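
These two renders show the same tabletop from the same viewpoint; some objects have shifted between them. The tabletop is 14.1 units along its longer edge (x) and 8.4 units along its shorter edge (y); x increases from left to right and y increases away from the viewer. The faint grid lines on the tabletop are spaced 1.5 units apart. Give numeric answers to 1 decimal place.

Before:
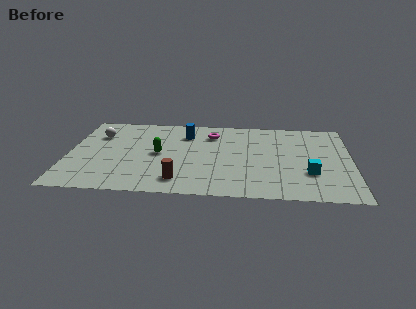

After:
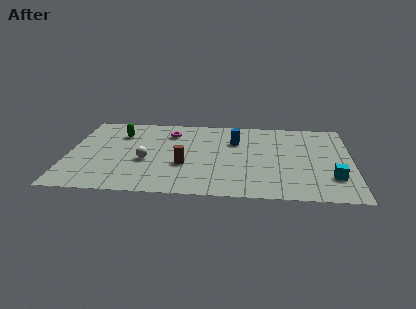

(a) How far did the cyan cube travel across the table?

1.2

From (12.0, 2.7) to (13.1, 2.3), the cyan cube covered √(1.1² + 0.4²) ≈ 1.2 units.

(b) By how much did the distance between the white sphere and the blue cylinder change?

+0.6

They were about 4.4 units apart before and 5.0 after — 0.6 units further apart.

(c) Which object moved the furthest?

the white sphere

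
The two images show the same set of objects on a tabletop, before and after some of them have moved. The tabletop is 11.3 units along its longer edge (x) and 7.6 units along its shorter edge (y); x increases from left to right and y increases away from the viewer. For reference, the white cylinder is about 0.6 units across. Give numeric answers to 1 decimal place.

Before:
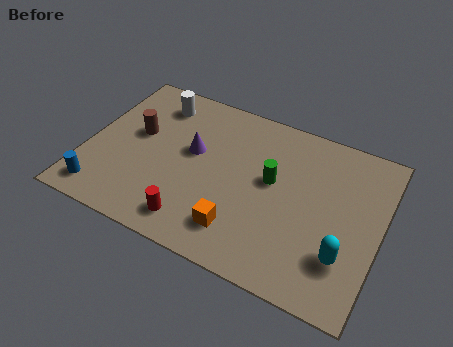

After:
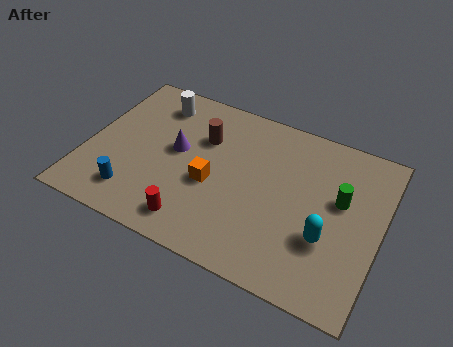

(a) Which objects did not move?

the red cylinder and the white cylinder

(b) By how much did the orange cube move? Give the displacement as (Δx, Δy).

(-1.3, 1.6)

The orange cube started near (6.2, 1.6) and ended near (4.9, 3.2).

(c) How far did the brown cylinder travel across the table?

2.6

From (1.8, 4.4) to (4.3, 5.2), the brown cylinder covered √(2.5² + 0.8²) ≈ 2.6 units.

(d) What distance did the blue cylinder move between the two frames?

1.3

The blue cylinder was near (0.9, 1.1) before and (2.1, 1.5) after, so it travelled √(1.2² + 0.4²) ≈ 1.3 units.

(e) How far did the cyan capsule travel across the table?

0.9

The cyan capsule moved from about (10.1, 2.1) to (9.4, 2.6), a distance of √(0.7² + 0.5²) ≈ 0.9.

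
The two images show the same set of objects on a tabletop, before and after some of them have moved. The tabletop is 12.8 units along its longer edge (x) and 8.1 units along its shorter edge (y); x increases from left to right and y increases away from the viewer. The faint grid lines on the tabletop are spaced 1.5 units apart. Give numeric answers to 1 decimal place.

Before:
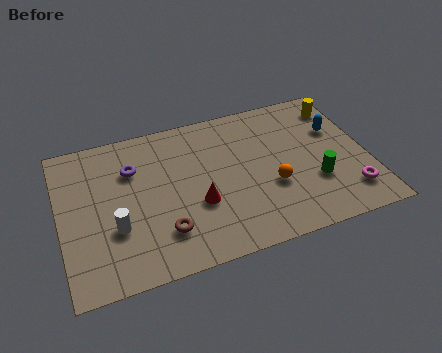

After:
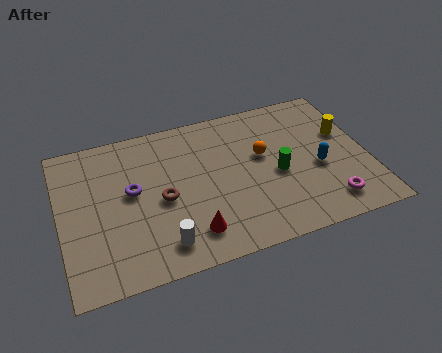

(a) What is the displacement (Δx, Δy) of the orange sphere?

(-0.2, 1.8)

The orange sphere started near (8.7, 3.0) and ended near (8.5, 4.8).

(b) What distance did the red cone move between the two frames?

1.5

The red cone moved from about (5.6, 3.0) to (5.2, 1.6), a distance of √(0.4² + 1.4²) ≈ 1.5.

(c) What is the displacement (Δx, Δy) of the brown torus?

(0.1, 1.7)

The brown torus started near (4.1, 2.0) and ended near (4.2, 3.7).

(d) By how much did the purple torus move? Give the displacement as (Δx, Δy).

(-0.1, -1.2)

From the two frames, the purple torus sits at roughly (3.1, 5.7) before and (3.0, 4.5) after.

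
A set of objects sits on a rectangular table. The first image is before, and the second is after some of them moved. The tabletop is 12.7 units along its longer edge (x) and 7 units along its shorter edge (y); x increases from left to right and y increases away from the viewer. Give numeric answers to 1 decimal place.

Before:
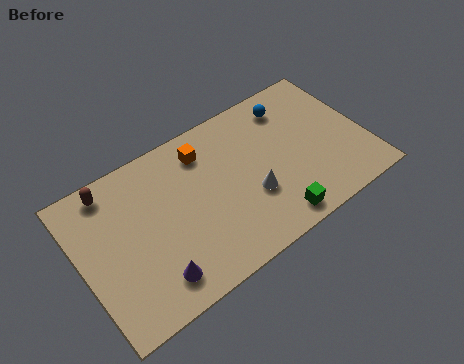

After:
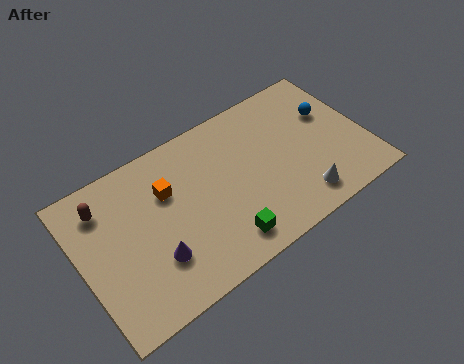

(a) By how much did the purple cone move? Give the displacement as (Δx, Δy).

(0.2, 0.8)

The purple cone started near (2.8, 1.3) and ended near (3.0, 2.1).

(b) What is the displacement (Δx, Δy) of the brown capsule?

(-0.4, -0.6)

The brown capsule started near (1.7, 6.1) and ended near (1.3, 5.5).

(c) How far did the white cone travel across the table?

2.4

From (7.4, 2.5) to (9.4, 1.2), the white cone covered √(2.0² + 1.3²) ≈ 2.4 units.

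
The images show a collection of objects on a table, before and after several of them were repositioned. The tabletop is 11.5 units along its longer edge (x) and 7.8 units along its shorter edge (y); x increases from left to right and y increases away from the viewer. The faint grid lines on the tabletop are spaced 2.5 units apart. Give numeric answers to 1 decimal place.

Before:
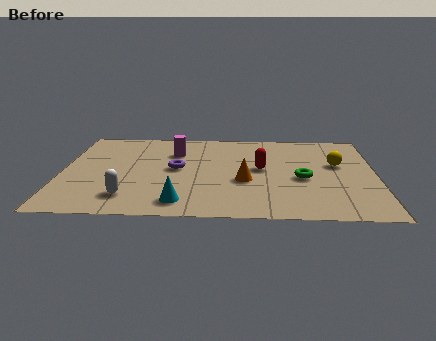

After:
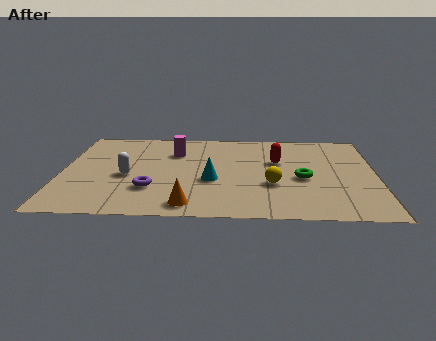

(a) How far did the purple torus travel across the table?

2.0

The purple torus moved from about (4.2, 4.1) to (3.3, 2.3), a distance of √(0.9² + 1.8²) ≈ 2.0.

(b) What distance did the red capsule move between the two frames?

0.9

The red capsule was near (7.3, 4.2) before and (7.9, 4.9) after, so it travelled √(0.6² + 0.7²) ≈ 0.9 units.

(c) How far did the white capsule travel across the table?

1.8

The white capsule was near (2.5, 1.6) before and (2.4, 3.4) after, so it travelled √(0.1² + 1.8²) ≈ 1.8 units.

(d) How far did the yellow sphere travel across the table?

3.1

The yellow sphere moved from about (10.1, 4.7) to (7.7, 2.8), a distance of √(2.4² + 1.9²) ≈ 3.1.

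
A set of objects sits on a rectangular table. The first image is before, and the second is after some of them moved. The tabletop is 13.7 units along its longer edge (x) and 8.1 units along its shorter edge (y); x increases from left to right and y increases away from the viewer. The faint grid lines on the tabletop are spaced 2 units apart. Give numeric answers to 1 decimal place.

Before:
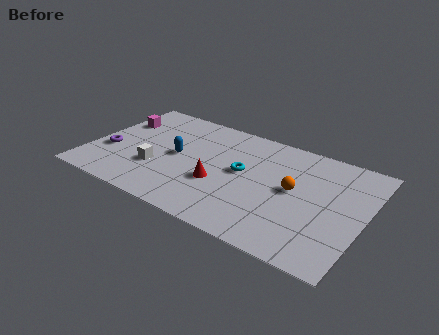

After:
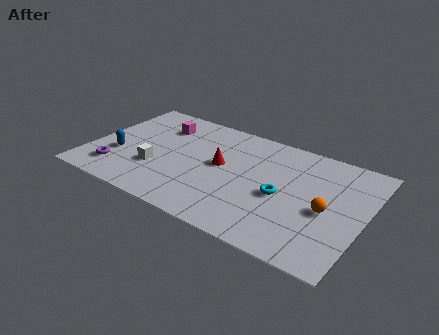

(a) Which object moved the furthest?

the blue capsule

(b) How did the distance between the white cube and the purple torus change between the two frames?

-0.4

They were about 2.5 units apart before and 2.1 after — 0.4 units closer together.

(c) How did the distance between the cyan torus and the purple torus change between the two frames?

+1.6

They were about 6.7 units apart before and 8.3 after — 1.6 units further apart.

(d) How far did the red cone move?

1.4

The red cone was near (6.6, 3.0) before and (6.5, 4.4) after, so it travelled √(0.1² + 1.4²) ≈ 1.4 units.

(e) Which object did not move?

the white cube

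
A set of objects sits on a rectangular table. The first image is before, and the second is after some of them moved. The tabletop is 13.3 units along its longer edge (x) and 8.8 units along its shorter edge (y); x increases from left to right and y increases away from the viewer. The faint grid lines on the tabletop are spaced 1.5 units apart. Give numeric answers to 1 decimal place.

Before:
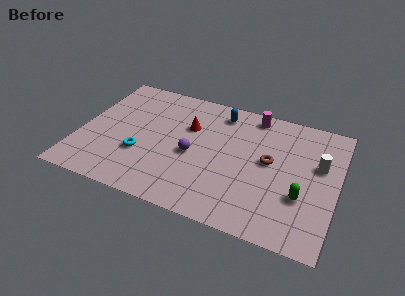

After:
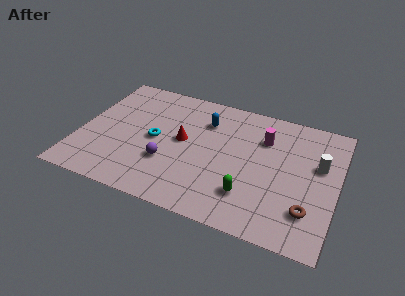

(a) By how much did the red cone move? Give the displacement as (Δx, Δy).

(-0.2, -1.1)

The red cone started near (5.5, 5.8) and ended near (5.3, 4.7).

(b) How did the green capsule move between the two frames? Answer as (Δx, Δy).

(-2.6, -0.8)

From the two frames, the green capsule sits at roughly (11.6, 3.0) before and (9.0, 2.2) after.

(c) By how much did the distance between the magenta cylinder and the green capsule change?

-1.5

They were about 5.6 units apart before and 4.1 after — 1.5 units closer together.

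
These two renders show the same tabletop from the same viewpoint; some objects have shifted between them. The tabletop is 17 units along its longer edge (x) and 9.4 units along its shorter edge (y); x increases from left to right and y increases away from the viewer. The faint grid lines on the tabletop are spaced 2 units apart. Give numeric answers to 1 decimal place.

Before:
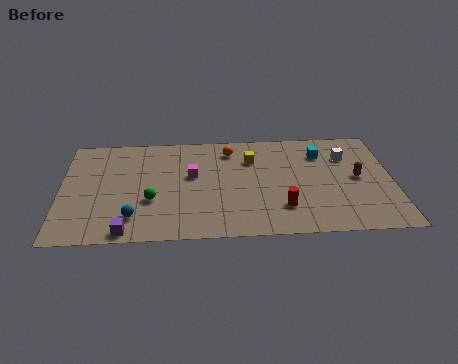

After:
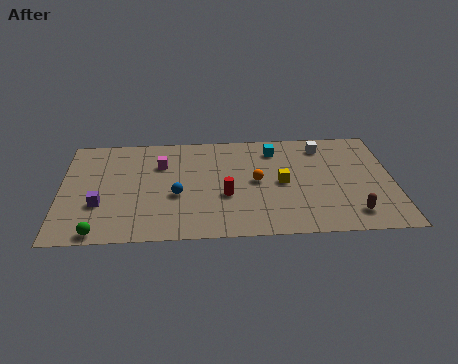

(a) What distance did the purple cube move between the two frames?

2.8

The purple cube moved from about (3.4, 0.8) to (2.0, 3.2), a distance of √(1.4² + 2.4²) ≈ 2.8.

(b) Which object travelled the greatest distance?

the green sphere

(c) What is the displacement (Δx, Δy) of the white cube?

(-1.2, 1.0)

The white cube started near (14.7, 6.8) and ended near (13.5, 7.8).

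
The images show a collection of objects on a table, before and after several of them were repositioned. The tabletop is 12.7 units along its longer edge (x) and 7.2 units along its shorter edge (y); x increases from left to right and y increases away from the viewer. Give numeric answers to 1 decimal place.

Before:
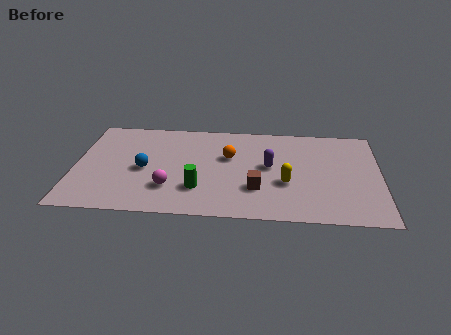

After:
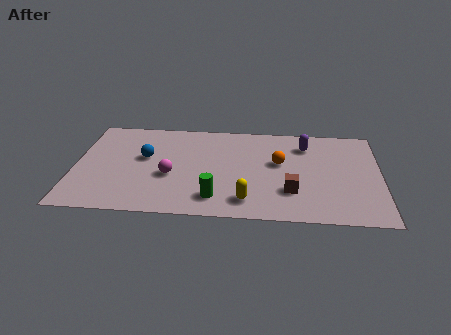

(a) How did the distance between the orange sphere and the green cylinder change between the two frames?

+1.0

Before: roughly 2.8 units apart; after: 3.8. That's 1.0 units further apart.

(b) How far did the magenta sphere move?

0.9

The magenta sphere moved from about (4.0, 2.0) to (4.0, 2.9), a distance of √(0.0² + 0.9²) ≈ 0.9.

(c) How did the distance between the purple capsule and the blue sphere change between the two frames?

+1.6

Before: roughly 5.2 units apart; after: 6.8. That's 1.6 units further apart.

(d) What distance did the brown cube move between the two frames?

1.4

The brown cube moved from about (7.6, 2.2) to (9.0, 2.1), a distance of √(1.4² + 0.1²) ≈ 1.4.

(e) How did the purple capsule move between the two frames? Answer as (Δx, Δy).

(1.5, 1.7)

The purple capsule started near (8.1, 3.9) and ended near (9.6, 5.6).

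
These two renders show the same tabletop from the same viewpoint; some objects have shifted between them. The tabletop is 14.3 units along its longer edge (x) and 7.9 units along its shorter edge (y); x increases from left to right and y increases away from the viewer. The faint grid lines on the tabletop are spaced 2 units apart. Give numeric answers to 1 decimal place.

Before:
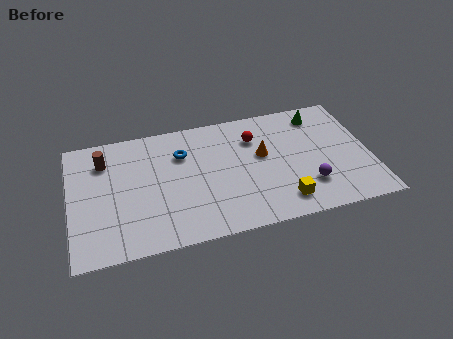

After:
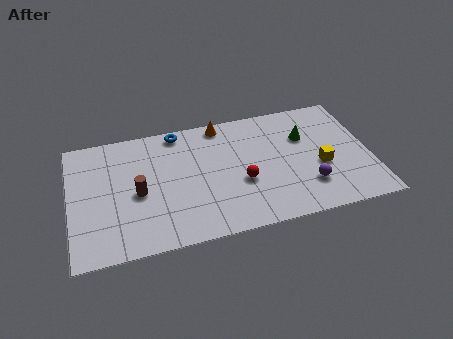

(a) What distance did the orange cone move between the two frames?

3.1

The orange cone moved from about (9.2, 4.6) to (7.4, 7.1), a distance of √(1.8² + 2.5²) ≈ 3.1.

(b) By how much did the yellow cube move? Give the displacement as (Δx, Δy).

(2.0, 1.8)

The yellow cube started near (9.9, 1.4) and ended near (11.9, 3.2).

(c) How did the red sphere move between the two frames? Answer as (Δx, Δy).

(-0.8, -2.7)

From the two frames, the red sphere sits at roughly (8.9, 5.8) before and (8.1, 3.1) after.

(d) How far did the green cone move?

1.5

The green cone moved from about (12.1, 6.6) to (11.3, 5.3), a distance of √(0.8² + 1.3²) ≈ 1.5.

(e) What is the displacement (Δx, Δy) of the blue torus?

(-0.1, 1.5)

The blue torus started near (5.4, 5.6) and ended near (5.3, 7.1).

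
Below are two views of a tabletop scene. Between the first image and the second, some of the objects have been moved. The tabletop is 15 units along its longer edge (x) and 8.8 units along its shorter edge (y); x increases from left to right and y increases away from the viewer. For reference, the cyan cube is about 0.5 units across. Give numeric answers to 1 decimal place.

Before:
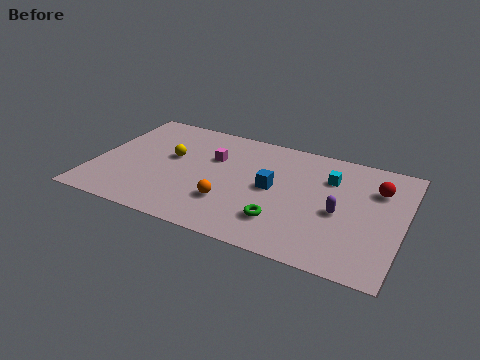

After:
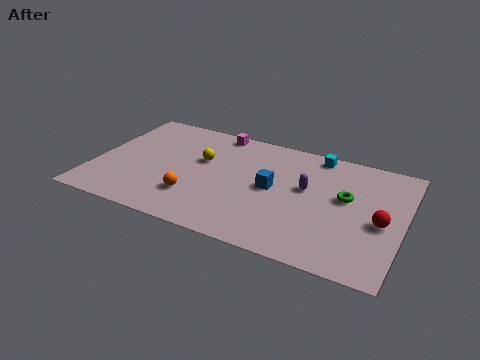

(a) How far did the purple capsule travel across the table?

2.1

From (12.0, 3.9) to (10.3, 5.1), the purple capsule covered √(1.7² + 1.2²) ≈ 2.1 units.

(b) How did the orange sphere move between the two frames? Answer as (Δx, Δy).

(-1.7, -0.2)

The orange sphere was at about (6.8, 2.6) and moved to about (5.1, 2.4).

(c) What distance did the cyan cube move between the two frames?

1.8

From (11.3, 6.3) to (10.5, 7.9), the cyan cube covered √(0.8² + 1.6²) ≈ 1.8 units.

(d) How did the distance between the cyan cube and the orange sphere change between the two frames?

+1.9

Before: roughly 5.8 units apart; after: 7.7. That's 1.9 units further apart.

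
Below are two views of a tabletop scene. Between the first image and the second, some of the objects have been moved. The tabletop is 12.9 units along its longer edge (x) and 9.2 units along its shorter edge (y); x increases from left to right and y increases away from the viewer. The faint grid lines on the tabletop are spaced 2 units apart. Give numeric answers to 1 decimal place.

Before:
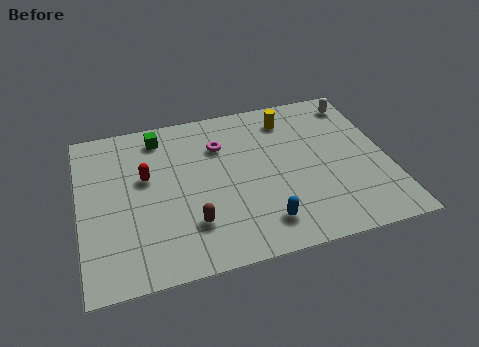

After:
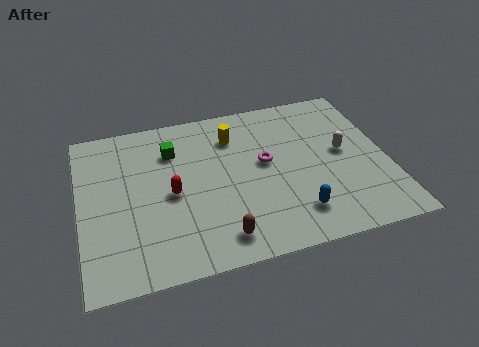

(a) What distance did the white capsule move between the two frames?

3.0

From (12.0, 7.8) to (11.1, 4.9), the white capsule covered √(0.9² + 2.9²) ≈ 3.0 units.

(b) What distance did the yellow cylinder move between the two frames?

2.5

From (9.0, 7.5) to (6.6, 7.0), the yellow cylinder covered √(2.4² + 0.5²) ≈ 2.5 units.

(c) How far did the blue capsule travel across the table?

1.4

The blue capsule moved from about (7.4, 1.7) to (8.8, 1.9), a distance of √(1.4² + 0.2²) ≈ 1.4.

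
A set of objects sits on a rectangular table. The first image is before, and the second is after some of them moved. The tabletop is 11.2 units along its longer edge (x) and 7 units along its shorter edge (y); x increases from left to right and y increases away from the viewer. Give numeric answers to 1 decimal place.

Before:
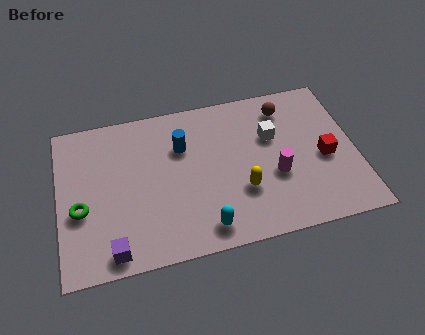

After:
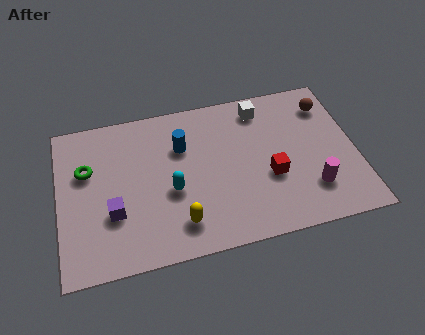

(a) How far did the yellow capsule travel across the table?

2.6

The yellow capsule moved from about (6.8, 2.3) to (4.4, 1.4), a distance of √(2.4² + 0.9²) ≈ 2.6.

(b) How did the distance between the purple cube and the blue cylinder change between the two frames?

-1.3

Before: roughly 4.9 units apart; after: 3.6. That's 1.3 units closer together.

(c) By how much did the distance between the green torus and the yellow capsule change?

-1.5

The distance was about 6.0 in the first image and 4.5 in the second, so they moved 1.5 units closer together.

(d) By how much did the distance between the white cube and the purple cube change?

-0.4

The distance was about 7.2 in the first image and 6.8 in the second, so they moved 0.4 units closer together.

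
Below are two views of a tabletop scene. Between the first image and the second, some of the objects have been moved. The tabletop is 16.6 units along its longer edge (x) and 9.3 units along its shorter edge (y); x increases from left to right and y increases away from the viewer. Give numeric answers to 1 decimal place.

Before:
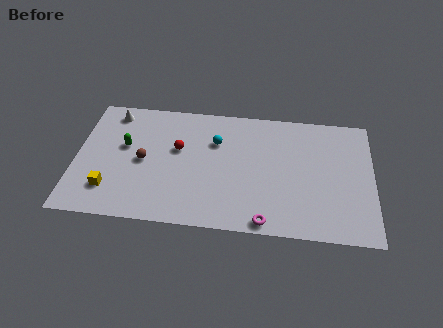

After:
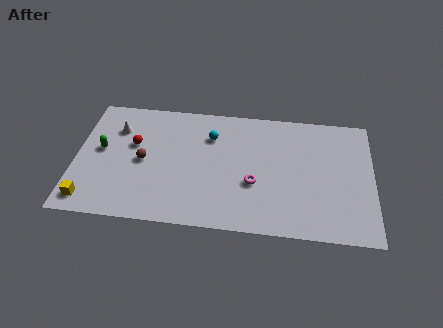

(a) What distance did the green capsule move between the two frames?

1.4

The green capsule moved from about (2.7, 5.5) to (1.4, 5.1), a distance of √(1.3² + 0.4²) ≈ 1.4.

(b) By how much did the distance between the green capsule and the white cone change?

-0.7

They were about 2.6 units apart before and 1.9 after — 0.7 units closer together.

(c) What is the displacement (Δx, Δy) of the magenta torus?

(-0.7, 2.7)

From the two frames, the magenta torus sits at roughly (10.7, 0.8) before and (10.0, 3.5) after.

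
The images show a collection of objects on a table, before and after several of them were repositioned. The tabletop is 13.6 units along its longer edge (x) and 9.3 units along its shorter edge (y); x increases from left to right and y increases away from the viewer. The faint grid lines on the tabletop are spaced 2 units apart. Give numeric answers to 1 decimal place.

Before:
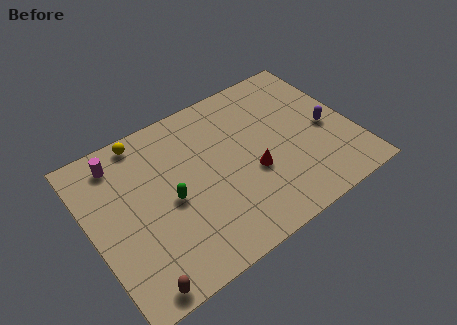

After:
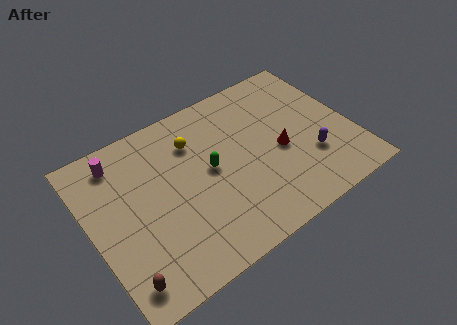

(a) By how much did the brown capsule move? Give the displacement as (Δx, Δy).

(-0.6, 0.6)

The brown capsule was at about (1.6, 0.8) and moved to about (1.0, 1.4).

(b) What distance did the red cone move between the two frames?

1.7

From (8.2, 3.6) to (9.8, 4.1), the red cone covered √(1.6² + 0.5²) ≈ 1.7 units.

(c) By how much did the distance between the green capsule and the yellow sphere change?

-2.1

They were about 4.2 units apart before and 2.1 after — 2.1 units closer together.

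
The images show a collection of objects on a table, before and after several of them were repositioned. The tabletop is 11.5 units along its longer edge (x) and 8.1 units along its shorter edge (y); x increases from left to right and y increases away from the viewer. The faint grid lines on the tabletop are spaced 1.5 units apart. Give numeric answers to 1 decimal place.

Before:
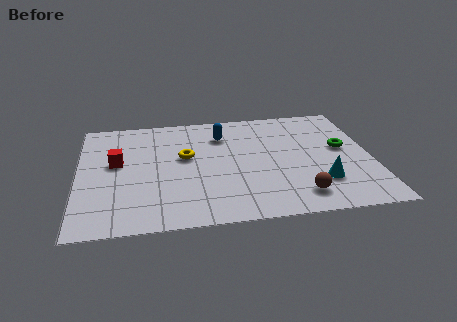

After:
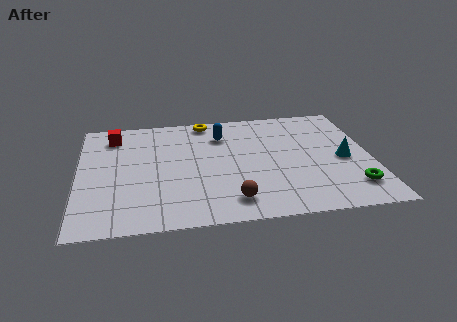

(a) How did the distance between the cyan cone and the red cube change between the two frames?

+1.2

They were about 8.3 units apart before and 9.5 after — 1.2 units further apart.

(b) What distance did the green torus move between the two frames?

2.8

From (10.4, 4.5) to (10.6, 1.7), the green torus covered √(0.2² + 2.8²) ≈ 2.8 units.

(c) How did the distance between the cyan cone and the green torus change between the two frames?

-0.5

Before: roughly 2.5 units apart; after: 2.0. That's 0.5 units closer together.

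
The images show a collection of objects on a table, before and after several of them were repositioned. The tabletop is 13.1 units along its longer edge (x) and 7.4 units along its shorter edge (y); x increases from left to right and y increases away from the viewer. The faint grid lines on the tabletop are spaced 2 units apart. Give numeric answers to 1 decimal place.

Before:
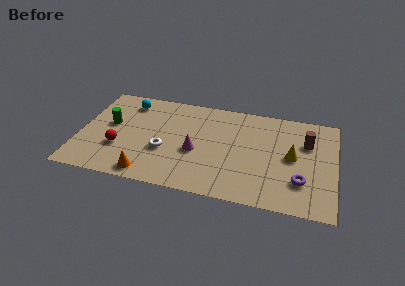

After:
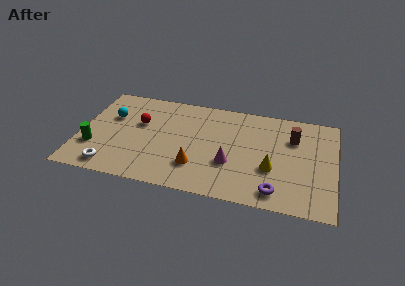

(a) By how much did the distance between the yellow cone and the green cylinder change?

-0.3

Before: roughly 9.4 units apart; after: 9.1. That's 0.3 units closer together.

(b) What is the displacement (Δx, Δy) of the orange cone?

(2.4, 1.1)

The orange cone was at about (3.7, 0.9) and moved to about (6.1, 2.0).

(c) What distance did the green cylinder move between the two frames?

2.0

The green cylinder moved from about (1.5, 4.2) to (0.8, 2.3), a distance of √(0.7² + 1.9²) ≈ 2.0.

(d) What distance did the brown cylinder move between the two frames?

0.7

From (11.6, 5.0) to (10.9, 5.2), the brown cylinder covered √(0.7² + 0.2²) ≈ 0.7 units.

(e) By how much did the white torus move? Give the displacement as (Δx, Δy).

(-2.6, -1.8)

The white torus started near (4.4, 2.8) and ended near (1.8, 1.0).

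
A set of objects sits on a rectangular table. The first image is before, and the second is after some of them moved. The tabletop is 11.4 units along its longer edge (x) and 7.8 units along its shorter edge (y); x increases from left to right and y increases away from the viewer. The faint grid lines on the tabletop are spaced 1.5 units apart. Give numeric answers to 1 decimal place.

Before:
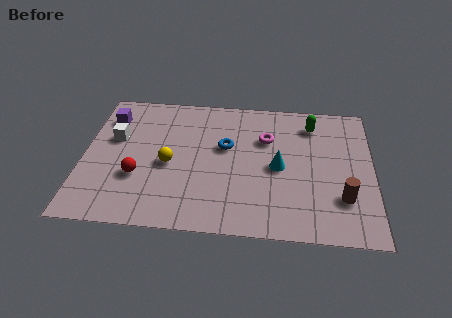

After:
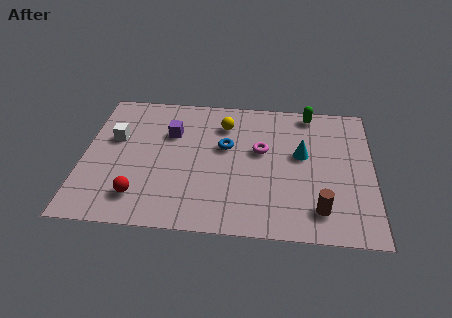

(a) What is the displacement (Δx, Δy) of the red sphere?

(0.1, -1.1)

From the two frames, the red sphere sits at roughly (2.2, 2.7) before and (2.3, 1.6) after.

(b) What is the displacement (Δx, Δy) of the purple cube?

(2.5, -0.7)

The purple cube was at about (0.9, 6.0) and moved to about (3.4, 5.3).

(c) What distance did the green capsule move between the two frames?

0.7

The green capsule moved from about (9.0, 6.3) to (8.9, 7.0), a distance of √(0.1² + 0.7²) ≈ 0.7.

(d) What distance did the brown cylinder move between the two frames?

1.1

The brown cylinder was near (10.2, 2.2) before and (9.3, 1.5) after, so it travelled √(0.9² + 0.7²) ≈ 1.1 units.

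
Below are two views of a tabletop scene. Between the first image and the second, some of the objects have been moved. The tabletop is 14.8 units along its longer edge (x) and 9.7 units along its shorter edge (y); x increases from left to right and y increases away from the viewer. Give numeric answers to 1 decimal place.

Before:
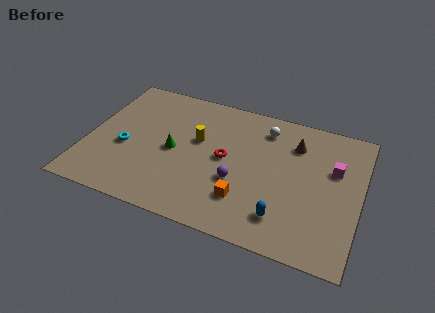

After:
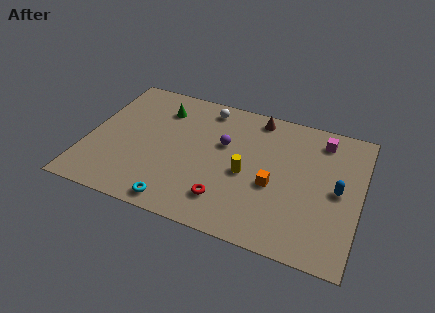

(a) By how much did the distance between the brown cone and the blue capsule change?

+0.7

The distance was about 5.3 in the first image and 6.0 in the second, so they moved 0.7 units further apart.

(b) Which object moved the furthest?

the cyan torus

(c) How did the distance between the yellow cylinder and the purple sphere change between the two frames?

-1.1

They were about 3.3 units apart before and 2.2 after — 1.1 units closer together.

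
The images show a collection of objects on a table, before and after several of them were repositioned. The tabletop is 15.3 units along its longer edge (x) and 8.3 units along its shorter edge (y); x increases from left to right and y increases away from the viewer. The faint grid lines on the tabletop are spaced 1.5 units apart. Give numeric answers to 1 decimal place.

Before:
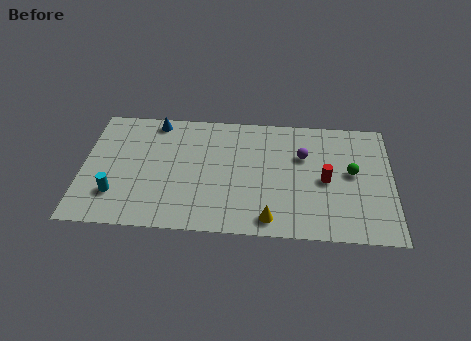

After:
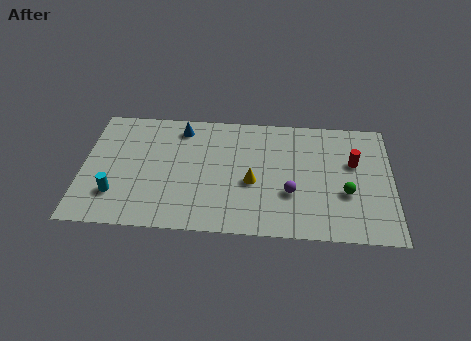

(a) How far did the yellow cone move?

2.6

The yellow cone moved from about (9.3, 1.1) to (8.4, 3.5), a distance of √(0.9² + 2.4²) ≈ 2.6.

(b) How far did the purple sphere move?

2.7

The purple sphere moved from about (10.9, 5.5) to (10.3, 2.9), a distance of √(0.6² + 2.6²) ≈ 2.7.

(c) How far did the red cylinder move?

1.9

From (12.0, 3.9) to (13.4, 5.2), the red cylinder covered √(1.4² + 1.3²) ≈ 1.9 units.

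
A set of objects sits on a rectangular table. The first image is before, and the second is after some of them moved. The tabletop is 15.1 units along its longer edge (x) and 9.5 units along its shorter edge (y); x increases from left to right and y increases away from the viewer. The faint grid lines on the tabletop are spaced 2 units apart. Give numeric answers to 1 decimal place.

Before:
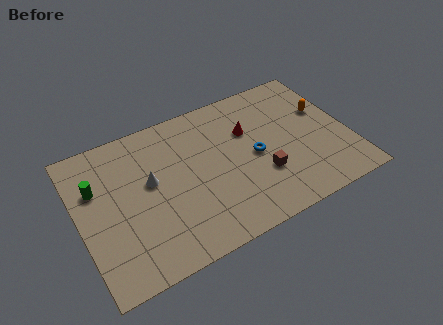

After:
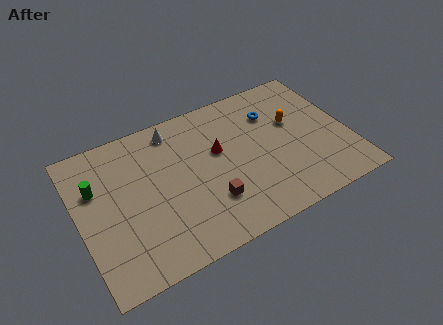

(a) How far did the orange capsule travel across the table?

1.8

The orange capsule moved from about (14.0, 5.9) to (12.2, 5.8), a distance of √(1.8² + 0.1²) ≈ 1.8.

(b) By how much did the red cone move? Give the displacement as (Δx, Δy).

(-1.8, -0.6)

From the two frames, the red cone sits at roughly (9.7, 6.3) before and (7.9, 5.7) after.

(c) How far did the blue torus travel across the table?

2.8

From (9.8, 4.5) to (11.2, 6.9), the blue torus covered √(1.4² + 2.4²) ≈ 2.8 units.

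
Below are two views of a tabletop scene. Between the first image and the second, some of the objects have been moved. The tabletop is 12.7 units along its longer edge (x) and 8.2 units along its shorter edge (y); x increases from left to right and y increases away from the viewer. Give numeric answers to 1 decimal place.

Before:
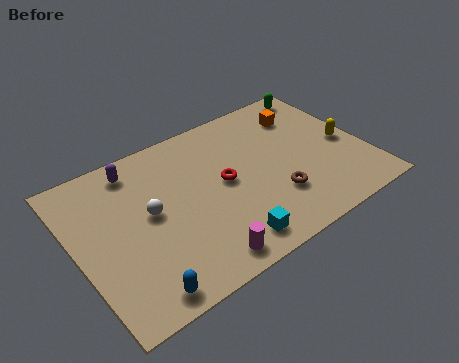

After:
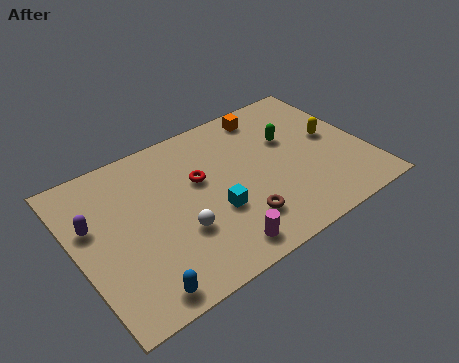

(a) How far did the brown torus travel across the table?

1.7

The brown torus moved from about (8.4, 2.4) to (6.7, 2.0), a distance of √(1.7² + 0.4²) ≈ 1.7.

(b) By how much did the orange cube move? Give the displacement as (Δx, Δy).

(-1.5, 0.8)

The orange cube was at about (10.5, 6.3) and moved to about (9.0, 7.1).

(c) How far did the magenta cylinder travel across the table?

0.8

The magenta cylinder was near (4.8, 1.0) before and (5.6, 1.1) after, so it travelled √(0.8² + 0.1²) ≈ 0.8 units.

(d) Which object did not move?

the blue capsule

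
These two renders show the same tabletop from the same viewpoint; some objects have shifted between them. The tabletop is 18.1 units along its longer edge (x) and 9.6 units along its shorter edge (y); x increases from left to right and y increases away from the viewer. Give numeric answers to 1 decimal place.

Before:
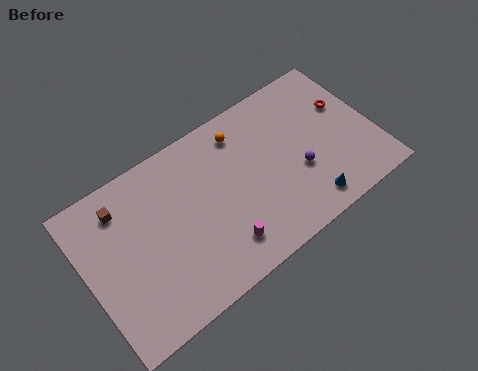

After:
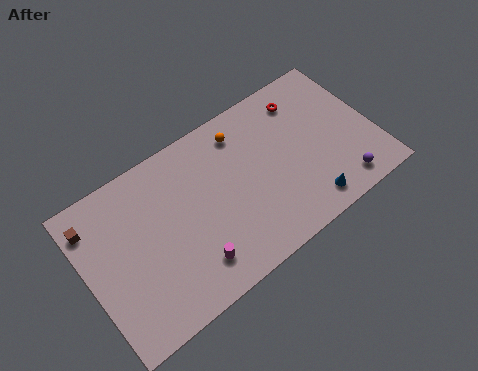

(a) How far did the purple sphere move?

3.2

From (13.2, 3.6) to (15.5, 1.4), the purple sphere covered √(2.3² + 2.2²) ≈ 3.2 units.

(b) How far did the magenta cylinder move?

1.9

The magenta cylinder moved from about (7.9, 2.0) to (6.0, 2.0), a distance of √(1.9² + 0.0²) ≈ 1.9.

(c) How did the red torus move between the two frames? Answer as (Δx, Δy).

(-2.4, 1.7)

The red torus started near (16.7, 6.1) and ended near (14.3, 7.8).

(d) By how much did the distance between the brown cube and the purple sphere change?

+4.6

Before: roughly 11.4 units apart; after: 16.0. That's 4.6 units further apart.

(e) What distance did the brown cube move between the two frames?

1.8

From (2.6, 7.7) to (0.8, 7.7), the brown cube covered √(1.8² + 0.0²) ≈ 1.8 units.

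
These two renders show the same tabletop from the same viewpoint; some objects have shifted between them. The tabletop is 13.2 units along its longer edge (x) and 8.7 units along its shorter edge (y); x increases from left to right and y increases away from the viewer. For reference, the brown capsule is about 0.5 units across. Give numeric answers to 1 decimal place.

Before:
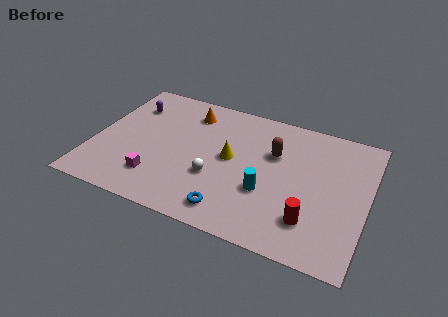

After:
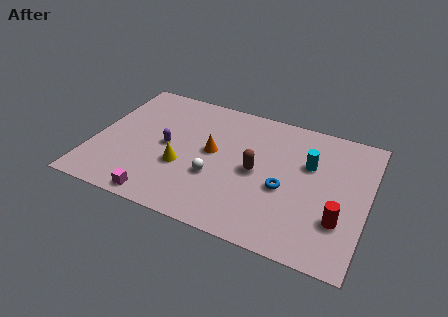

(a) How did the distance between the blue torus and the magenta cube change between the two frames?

+2.6

They were about 3.8 units apart before and 6.4 after — 2.6 units further apart.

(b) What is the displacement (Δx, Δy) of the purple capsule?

(2.1, -2.2)

The purple capsule was at about (1.4, 6.5) and moved to about (3.5, 4.3).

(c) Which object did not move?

the white sphere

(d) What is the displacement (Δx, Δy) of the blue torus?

(2.3, 2.3)

The blue torus started near (7.0, 1.3) and ended near (9.3, 3.6).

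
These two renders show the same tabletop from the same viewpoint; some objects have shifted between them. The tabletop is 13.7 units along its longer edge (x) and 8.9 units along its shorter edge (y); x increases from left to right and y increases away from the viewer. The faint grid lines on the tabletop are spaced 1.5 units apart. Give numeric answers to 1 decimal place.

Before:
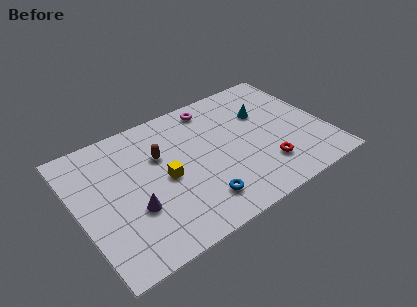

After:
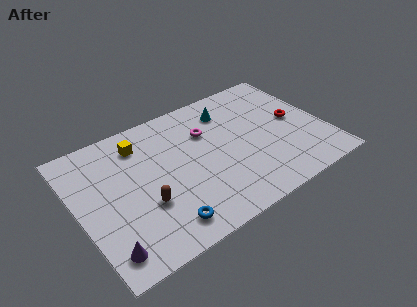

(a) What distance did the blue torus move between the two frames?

2.1

From (6.2, 1.8) to (4.1, 1.4), the blue torus covered √(2.1² + 0.4²) ≈ 2.1 units.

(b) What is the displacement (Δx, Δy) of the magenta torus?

(-0.6, -1.6)

The magenta torus started near (8.0, 7.7) and ended near (7.4, 6.1).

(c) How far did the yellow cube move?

3.0

The yellow cube moved from about (4.7, 4.2) to (3.8, 7.1), a distance of √(0.9² + 2.9²) ≈ 3.0.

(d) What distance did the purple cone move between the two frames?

2.5

The purple cone was near (2.8, 3.1) before and (1.0, 1.4) after, so it travelled √(1.8² + 1.7²) ≈ 2.5 units.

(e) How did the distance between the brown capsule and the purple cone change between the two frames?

-0.4

They were about 3.3 units apart before and 2.9 after — 0.4 units closer together.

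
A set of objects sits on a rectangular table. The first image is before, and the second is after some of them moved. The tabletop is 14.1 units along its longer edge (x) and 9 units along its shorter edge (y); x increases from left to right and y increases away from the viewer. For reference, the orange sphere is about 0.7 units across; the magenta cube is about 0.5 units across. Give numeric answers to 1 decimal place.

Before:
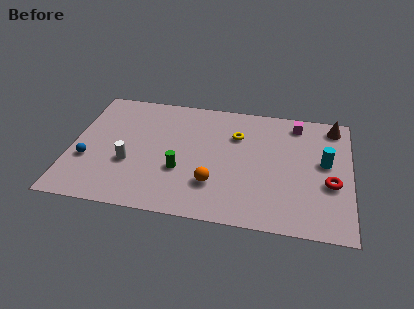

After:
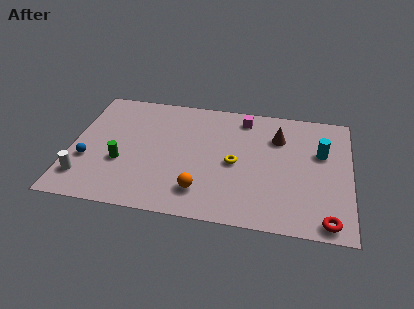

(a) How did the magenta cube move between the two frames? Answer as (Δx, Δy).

(-2.7, 0.0)

The magenta cube was at about (11.3, 7.7) and moved to about (8.6, 7.7).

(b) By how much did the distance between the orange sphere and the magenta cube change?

-0.5

The distance was about 6.6 in the first image and 6.1 in the second, so they moved 0.5 units closer together.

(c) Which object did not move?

the blue sphere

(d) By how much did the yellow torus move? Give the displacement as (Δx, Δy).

(0.0, -2.1)

The yellow torus started near (8.3, 6.3) and ended near (8.3, 4.2).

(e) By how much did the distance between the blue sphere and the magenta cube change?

-2.4

They were about 11.3 units apart before and 8.9 after — 2.4 units closer together.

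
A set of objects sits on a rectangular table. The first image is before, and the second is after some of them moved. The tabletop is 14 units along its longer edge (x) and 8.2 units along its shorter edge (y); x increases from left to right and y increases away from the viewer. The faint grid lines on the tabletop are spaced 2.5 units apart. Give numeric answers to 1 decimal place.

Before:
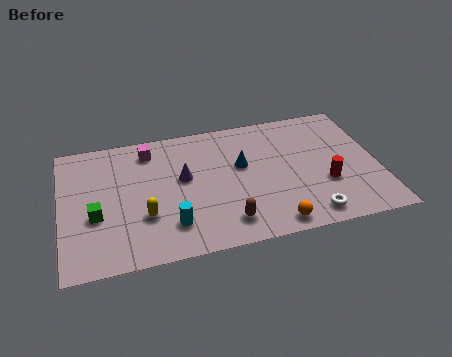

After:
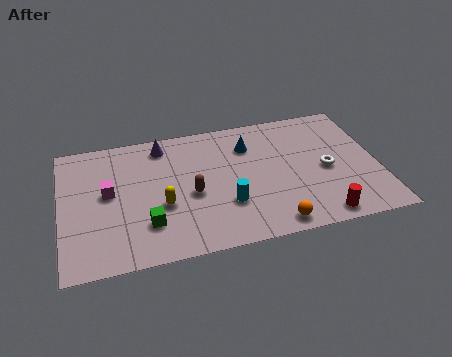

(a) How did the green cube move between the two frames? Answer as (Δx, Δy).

(2.2, -1.0)

From the two frames, the green cube sits at roughly (1.5, 3.2) before and (3.7, 2.2) after.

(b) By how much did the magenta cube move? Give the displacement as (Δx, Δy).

(-1.9, -2.3)

The magenta cube was at about (4.0, 6.8) and moved to about (2.1, 4.5).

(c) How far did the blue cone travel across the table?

1.3

The blue cone moved from about (8.0, 4.9) to (8.4, 6.1), a distance of √(0.4² + 1.2²) ≈ 1.3.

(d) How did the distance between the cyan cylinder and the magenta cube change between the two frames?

+0.5

Before: roughly 4.9 units apart; after: 5.4. That's 0.5 units further apart.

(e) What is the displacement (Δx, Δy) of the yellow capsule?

(0.8, 0.5)

The yellow capsule started near (3.6, 2.7) and ended near (4.4, 3.2).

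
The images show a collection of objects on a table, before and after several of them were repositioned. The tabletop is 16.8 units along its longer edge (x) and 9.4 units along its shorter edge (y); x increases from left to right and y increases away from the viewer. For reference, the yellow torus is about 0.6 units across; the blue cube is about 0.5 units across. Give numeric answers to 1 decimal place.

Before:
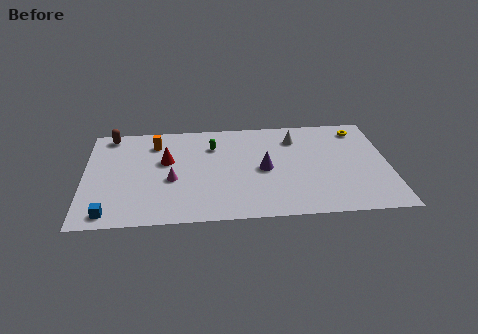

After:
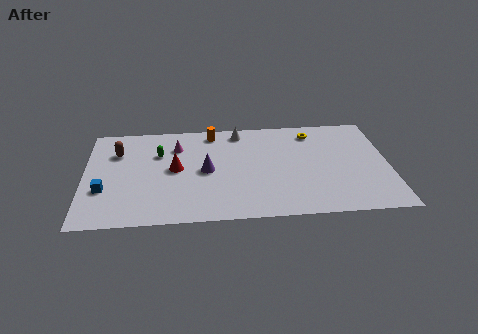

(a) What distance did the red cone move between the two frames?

0.9

From (4.5, 5.7) to (5.0, 4.9), the red cone covered √(0.5² + 0.8²) ≈ 0.9 units.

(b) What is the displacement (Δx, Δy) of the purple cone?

(-3.2, 0.1)

The purple cone was at about (9.9, 4.5) and moved to about (6.7, 4.6).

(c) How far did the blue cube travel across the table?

2.1

From (1.4, 1.1) to (1.1, 3.2), the blue cube covered √(0.3² + 2.1²) ≈ 2.1 units.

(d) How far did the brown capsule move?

1.7

The brown capsule moved from about (1.4, 8.4) to (1.8, 6.7), a distance of √(0.4² + 1.7²) ≈ 1.7.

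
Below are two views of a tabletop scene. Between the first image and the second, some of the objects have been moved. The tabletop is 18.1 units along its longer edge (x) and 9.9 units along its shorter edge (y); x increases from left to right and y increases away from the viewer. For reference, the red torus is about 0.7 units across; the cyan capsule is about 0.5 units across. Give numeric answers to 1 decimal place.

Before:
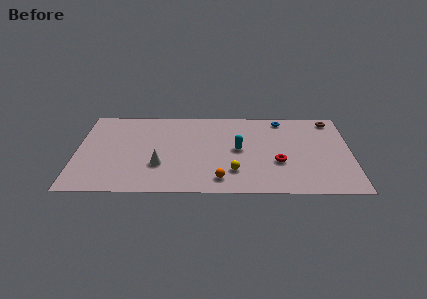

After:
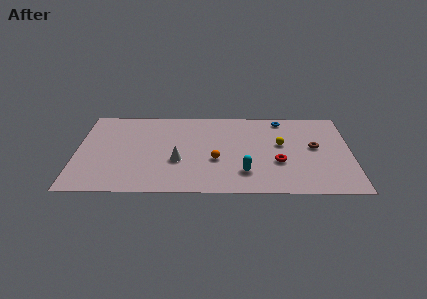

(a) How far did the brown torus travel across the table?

3.5

From (16.9, 8.7) to (15.7, 5.4), the brown torus covered √(1.2² + 3.3²) ≈ 3.5 units.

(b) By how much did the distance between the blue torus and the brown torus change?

+0.6

Before: roughly 3.3 units apart; after: 3.9. That's 0.6 units further apart.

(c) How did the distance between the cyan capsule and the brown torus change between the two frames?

-1.7

The distance was about 7.2 in the first image and 5.5 in the second, so they moved 1.7 units closer together.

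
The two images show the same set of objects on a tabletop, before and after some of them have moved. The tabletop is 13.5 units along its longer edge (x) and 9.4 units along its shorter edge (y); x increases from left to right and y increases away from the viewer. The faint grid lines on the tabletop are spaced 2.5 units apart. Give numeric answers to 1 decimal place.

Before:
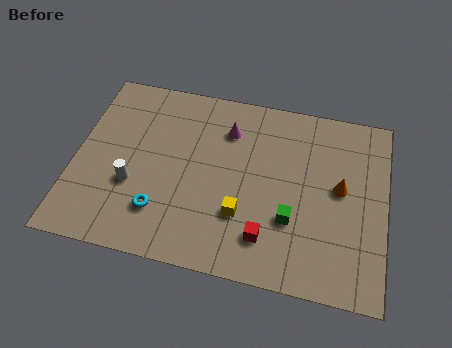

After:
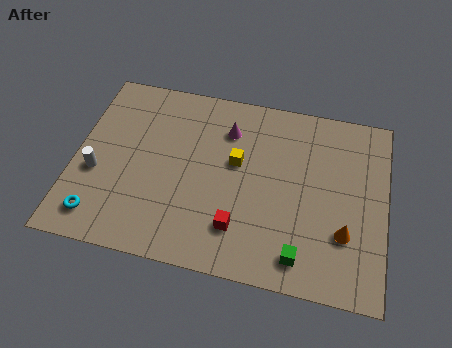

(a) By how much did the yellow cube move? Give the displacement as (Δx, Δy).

(-0.4, 2.6)

From the two frames, the yellow cube sits at roughly (7.4, 2.9) before and (7.0, 5.5) after.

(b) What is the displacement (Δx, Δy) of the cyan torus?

(-2.6, -0.8)

The cyan torus started near (3.9, 2.3) and ended near (1.3, 1.5).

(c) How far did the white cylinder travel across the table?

1.6

From (2.6, 3.4) to (1.0, 3.7), the white cylinder covered √(1.6² + 0.3²) ≈ 1.6 units.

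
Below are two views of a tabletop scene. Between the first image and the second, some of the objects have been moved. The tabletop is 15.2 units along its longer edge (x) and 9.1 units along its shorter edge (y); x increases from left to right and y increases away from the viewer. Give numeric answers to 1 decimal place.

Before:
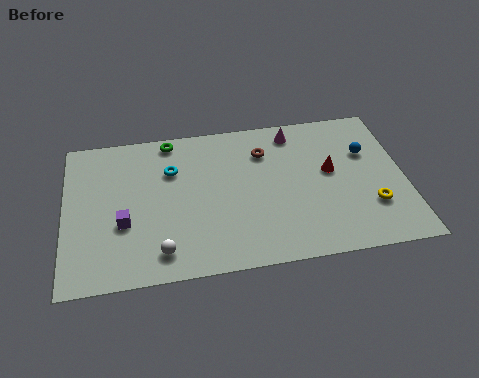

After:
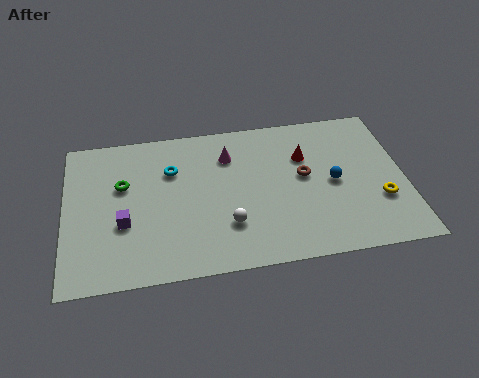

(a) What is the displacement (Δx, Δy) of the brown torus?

(1.7, -1.8)

The brown torus was at about (9.0, 6.8) and moved to about (10.7, 5.0).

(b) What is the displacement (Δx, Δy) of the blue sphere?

(-1.6, -1.6)

From the two frames, the blue sphere sits at roughly (13.6, 6.0) before and (12.0, 4.4) after.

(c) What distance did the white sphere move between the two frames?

3.2

From (4.2, 1.5) to (7.2, 2.6), the white sphere covered √(3.0² + 1.1²) ≈ 3.2 units.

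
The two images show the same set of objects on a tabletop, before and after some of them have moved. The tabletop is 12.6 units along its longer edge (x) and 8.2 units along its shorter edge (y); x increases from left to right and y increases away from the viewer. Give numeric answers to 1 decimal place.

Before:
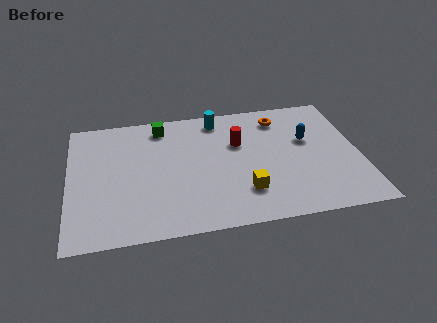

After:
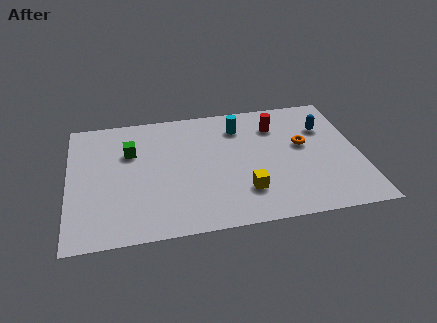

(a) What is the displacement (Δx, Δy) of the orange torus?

(0.9, -2.0)

From the two frames, the orange torus sits at roughly (9.3, 6.7) before and (10.2, 4.7) after.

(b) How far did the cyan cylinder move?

1.1

The cyan cylinder was near (6.6, 7.1) before and (7.5, 6.4) after, so it travelled √(0.9² + 0.7²) ≈ 1.1 units.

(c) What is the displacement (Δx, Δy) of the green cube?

(-1.4, -1.5)

From the two frames, the green cube sits at roughly (4.1, 7.0) before and (2.7, 5.5) after.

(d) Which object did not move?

the yellow cube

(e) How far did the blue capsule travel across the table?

1.1

From (10.4, 5.0) to (11.2, 5.7), the blue capsule covered √(0.8² + 0.7²) ≈ 1.1 units.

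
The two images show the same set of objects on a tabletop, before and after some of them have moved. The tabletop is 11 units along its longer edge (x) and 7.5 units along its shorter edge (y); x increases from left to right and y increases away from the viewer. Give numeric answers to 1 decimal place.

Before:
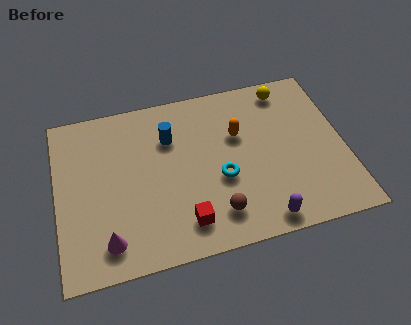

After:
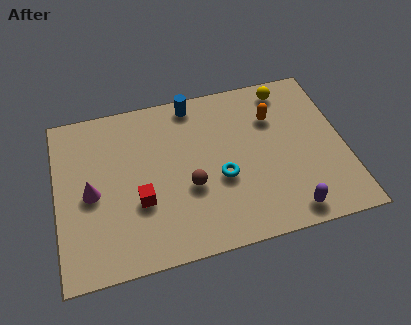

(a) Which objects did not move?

the yellow sphere and the cyan torus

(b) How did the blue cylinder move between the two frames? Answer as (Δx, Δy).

(1.0, 1.4)

The blue cylinder started near (4.4, 5.3) and ended near (5.4, 6.7).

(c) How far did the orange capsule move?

1.5

From (7.0, 4.8) to (8.4, 5.3), the orange capsule covered √(1.4² + 0.5²) ≈ 1.5 units.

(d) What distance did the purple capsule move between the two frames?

1.0

From (7.6, 0.8) to (8.6, 0.9), the purple capsule covered √(1.0² + 0.1²) ≈ 1.0 units.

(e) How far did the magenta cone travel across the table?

2.3

From (1.8, 1.3) to (1.3, 3.5), the magenta cone covered √(0.5² + 2.2²) ≈ 2.3 units.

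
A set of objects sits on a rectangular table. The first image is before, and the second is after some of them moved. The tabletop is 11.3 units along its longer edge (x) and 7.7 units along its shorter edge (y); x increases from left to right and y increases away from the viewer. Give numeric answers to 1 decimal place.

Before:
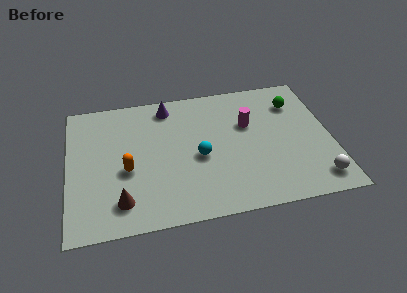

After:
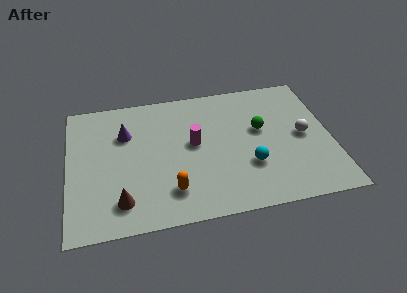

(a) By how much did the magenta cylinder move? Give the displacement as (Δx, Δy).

(-2.4, -0.7)

From the two frames, the magenta cylinder sits at roughly (7.8, 4.9) before and (5.4, 4.2) after.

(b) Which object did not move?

the brown cone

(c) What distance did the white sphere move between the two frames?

2.6

From (10.5, 1.2) to (10.1, 3.8), the white sphere covered √(0.4² + 2.6²) ≈ 2.6 units.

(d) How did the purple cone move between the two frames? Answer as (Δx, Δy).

(-1.9, -1.3)

The purple cone started near (4.4, 6.6) and ended near (2.5, 5.3).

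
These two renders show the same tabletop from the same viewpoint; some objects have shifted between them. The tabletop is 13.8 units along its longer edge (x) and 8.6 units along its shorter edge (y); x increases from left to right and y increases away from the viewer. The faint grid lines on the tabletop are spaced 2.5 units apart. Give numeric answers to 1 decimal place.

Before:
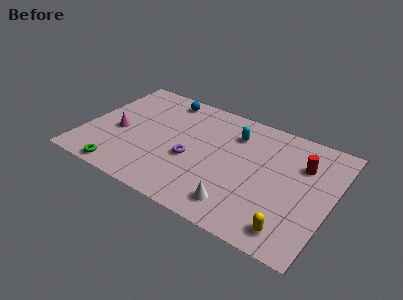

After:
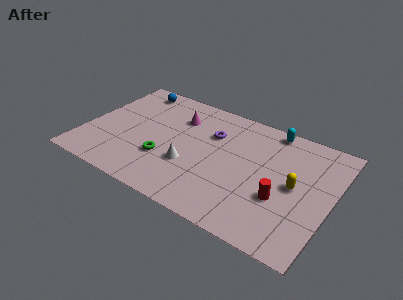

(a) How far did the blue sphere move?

1.9

The blue sphere was near (3.9, 7.5) before and (2.0, 7.5) after, so it travelled √(1.9² + 0.0²) ≈ 1.9 units.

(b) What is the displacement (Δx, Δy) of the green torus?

(2.1, 2.0)

From the two frames, the green torus sits at roughly (2.6, 0.8) before and (4.7, 2.8) after.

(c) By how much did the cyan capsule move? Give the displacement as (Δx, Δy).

(1.9, 1.3)

From the two frames, the cyan capsule sits at roughly (8.1, 6.5) before and (10.0, 7.8) after.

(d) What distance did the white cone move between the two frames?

3.4

From (9.1, 1.5) to (6.1, 3.0), the white cone covered √(3.0² + 1.5²) ≈ 3.4 units.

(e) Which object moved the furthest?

the magenta cone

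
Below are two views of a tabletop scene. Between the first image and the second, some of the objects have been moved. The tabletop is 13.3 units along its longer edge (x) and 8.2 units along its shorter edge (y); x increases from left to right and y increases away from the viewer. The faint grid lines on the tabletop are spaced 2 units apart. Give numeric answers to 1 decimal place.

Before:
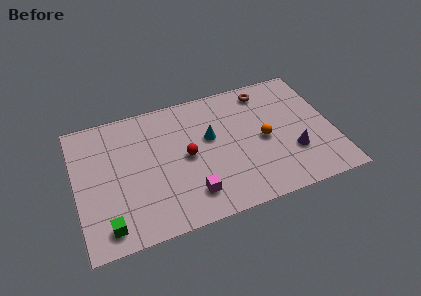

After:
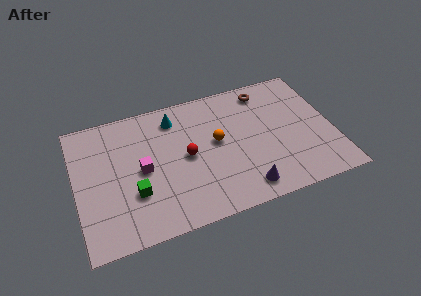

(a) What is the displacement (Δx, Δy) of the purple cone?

(-2.7, -1.4)

From the two frames, the purple cone sits at roughly (11.1, 2.6) before and (8.4, 1.2) after.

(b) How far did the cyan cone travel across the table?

2.5

The cyan cone moved from about (7.0, 4.9) to (5.3, 6.7), a distance of √(1.7² + 1.8²) ≈ 2.5.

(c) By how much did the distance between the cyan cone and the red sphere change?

+1.1

Before: roughly 1.5 units apart; after: 2.6. That's 1.1 units further apart.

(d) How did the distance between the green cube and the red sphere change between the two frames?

-2.1

Before: roughly 5.2 units apart; after: 3.1. That's 2.1 units closer together.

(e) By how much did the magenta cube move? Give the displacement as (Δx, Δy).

(-2.3, 2.3)

The magenta cube started near (5.7, 1.7) and ended near (3.4, 4.0).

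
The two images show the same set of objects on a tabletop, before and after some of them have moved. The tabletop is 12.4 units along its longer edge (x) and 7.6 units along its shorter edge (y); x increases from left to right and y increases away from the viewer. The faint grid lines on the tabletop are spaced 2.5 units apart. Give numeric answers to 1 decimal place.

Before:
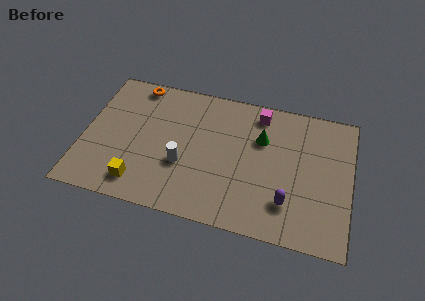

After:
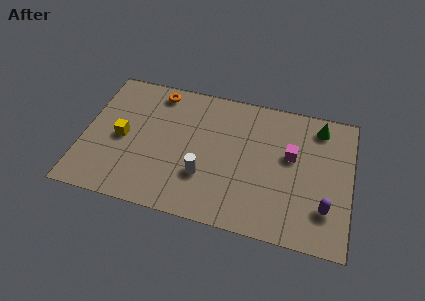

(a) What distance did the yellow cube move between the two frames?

2.5

The yellow cube moved from about (2.8, 1.3) to (1.8, 3.6), a distance of √(1.0² + 2.3²) ≈ 2.5.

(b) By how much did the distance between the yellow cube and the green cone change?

+2.8

The distance was about 6.6 in the first image and 9.4 in the second, so they moved 2.8 units further apart.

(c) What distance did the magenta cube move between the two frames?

2.6

From (8.0, 6.5) to (9.6, 4.5), the magenta cube covered √(1.6² + 2.0²) ≈ 2.6 units.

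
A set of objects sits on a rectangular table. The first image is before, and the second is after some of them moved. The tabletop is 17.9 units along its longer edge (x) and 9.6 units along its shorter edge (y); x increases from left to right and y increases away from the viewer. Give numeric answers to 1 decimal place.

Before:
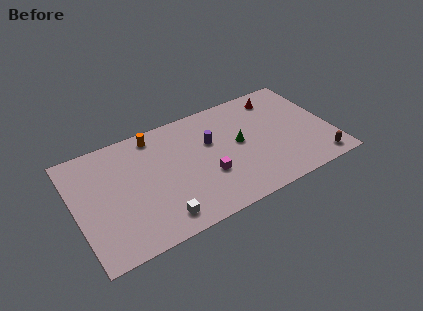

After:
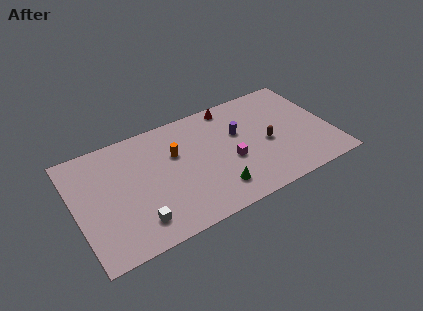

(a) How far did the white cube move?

1.6

From (5.4, 1.5) to (3.9, 1.9), the white cube covered √(1.5² + 0.4²) ≈ 1.6 units.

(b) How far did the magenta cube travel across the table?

1.8

The magenta cube moved from about (9.0, 3.4) to (10.7, 3.9), a distance of √(1.7² + 0.5²) ≈ 1.8.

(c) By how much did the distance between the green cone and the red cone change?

+2.6

Before: roughly 4.3 units apart; after: 6.9. That's 2.6 units further apart.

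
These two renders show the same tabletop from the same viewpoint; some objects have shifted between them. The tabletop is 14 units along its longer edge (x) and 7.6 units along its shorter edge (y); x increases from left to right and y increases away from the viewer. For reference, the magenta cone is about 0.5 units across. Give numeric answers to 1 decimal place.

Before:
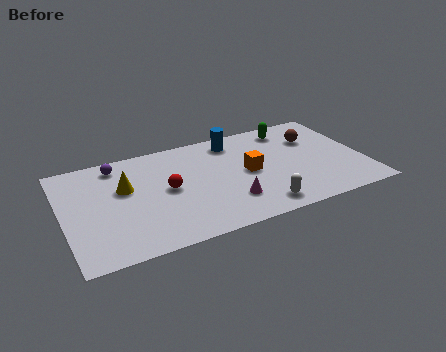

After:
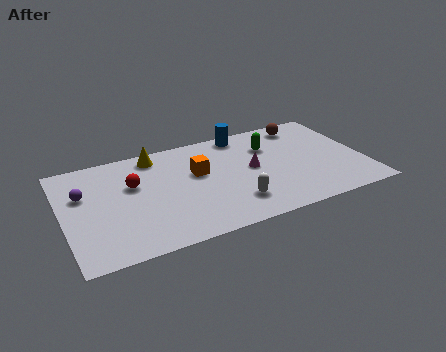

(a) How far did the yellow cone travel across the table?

2.5

The yellow cone was near (2.9, 4.7) before and (4.5, 6.6) after, so it travelled √(1.6² + 1.9²) ≈ 2.5 units.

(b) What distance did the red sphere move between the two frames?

1.7

From (4.8, 3.9) to (3.3, 4.8), the red sphere covered √(1.5² + 0.9²) ≈ 1.7 units.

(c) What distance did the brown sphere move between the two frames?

1.2

The brown sphere moved from about (11.9, 5.3) to (11.6, 6.5), a distance of √(0.3² + 1.2²) ≈ 1.2.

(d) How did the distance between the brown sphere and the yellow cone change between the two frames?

-1.9

Before: roughly 9.0 units apart; after: 7.1. That's 1.9 units closer together.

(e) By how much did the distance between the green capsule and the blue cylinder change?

-0.9

Before: roughly 2.7 units apart; after: 1.8. That's 0.9 units closer together.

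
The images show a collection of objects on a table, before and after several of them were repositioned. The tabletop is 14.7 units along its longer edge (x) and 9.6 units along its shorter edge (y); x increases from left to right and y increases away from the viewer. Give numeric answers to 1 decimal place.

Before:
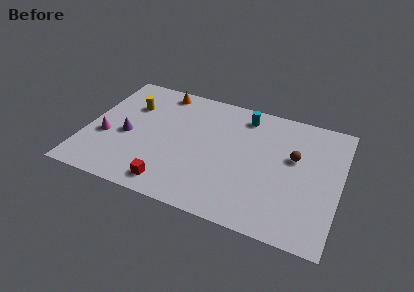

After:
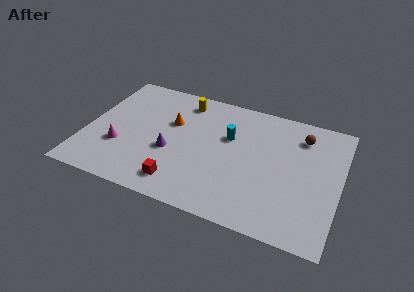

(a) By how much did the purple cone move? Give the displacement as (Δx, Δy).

(2.6, -0.4)

The purple cone was at about (2.4, 4.2) and moved to about (5.0, 3.8).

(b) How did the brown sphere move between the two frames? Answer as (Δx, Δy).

(0.3, 1.8)

From the two frames, the brown sphere sits at roughly (12.0, 5.8) before and (12.3, 7.6) after.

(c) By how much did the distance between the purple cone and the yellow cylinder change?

+1.8

Before: roughly 2.5 units apart; after: 4.3. That's 1.8 units further apart.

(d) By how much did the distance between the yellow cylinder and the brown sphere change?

-2.7

They were about 9.7 units apart before and 7.0 after — 2.7 units closer together.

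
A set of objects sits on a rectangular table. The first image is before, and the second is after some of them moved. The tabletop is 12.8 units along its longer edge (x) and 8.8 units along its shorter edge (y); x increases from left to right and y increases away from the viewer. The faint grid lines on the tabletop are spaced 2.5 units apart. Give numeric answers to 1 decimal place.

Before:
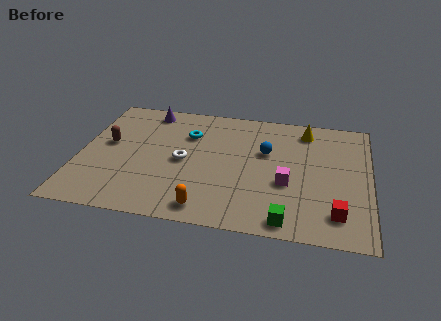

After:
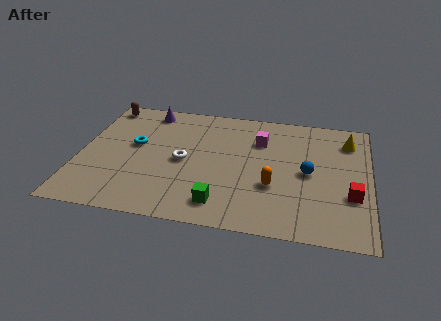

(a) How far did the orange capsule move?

3.4

The orange capsule was near (5.8, 1.1) before and (8.6, 3.1) after, so it travelled √(2.8² + 2.0²) ≈ 3.4 units.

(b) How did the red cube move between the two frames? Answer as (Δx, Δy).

(0.6, 1.3)

From the two frames, the red cube sits at roughly (11.4, 1.7) before and (12.0, 3.0) after.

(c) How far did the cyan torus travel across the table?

2.6

The cyan torus was near (4.7, 6.2) before and (2.4, 5.0) after, so it travelled √(2.3² + 1.2²) ≈ 2.6 units.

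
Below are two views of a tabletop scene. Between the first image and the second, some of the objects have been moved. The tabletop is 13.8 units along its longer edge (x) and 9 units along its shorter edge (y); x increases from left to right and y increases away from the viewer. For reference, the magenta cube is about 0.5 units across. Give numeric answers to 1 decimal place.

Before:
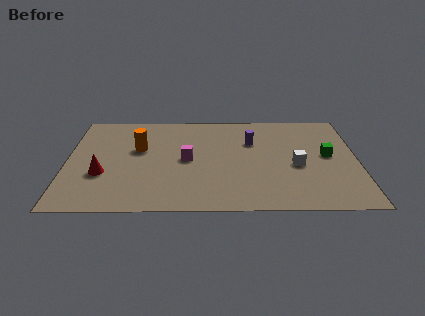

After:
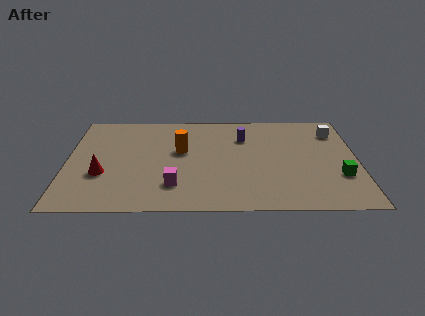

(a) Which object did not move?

the red cone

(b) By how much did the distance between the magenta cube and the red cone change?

-0.7

The distance was about 4.2 in the first image and 3.5 in the second, so they moved 0.7 units closer together.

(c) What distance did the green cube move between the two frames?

2.0

The green cube moved from about (12.4, 4.8) to (12.9, 2.9), a distance of √(0.5² + 1.9²) ≈ 2.0.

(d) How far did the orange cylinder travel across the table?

2.0

The orange cylinder was near (3.4, 5.5) before and (5.4, 5.3) after, so it travelled √(2.0² + 0.2²) ≈ 2.0 units.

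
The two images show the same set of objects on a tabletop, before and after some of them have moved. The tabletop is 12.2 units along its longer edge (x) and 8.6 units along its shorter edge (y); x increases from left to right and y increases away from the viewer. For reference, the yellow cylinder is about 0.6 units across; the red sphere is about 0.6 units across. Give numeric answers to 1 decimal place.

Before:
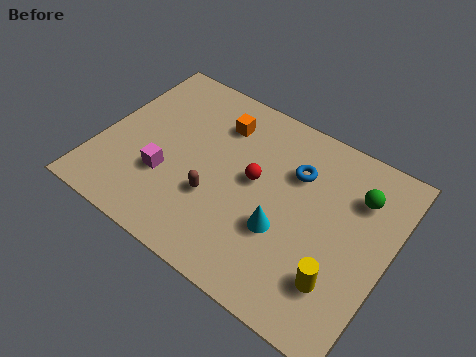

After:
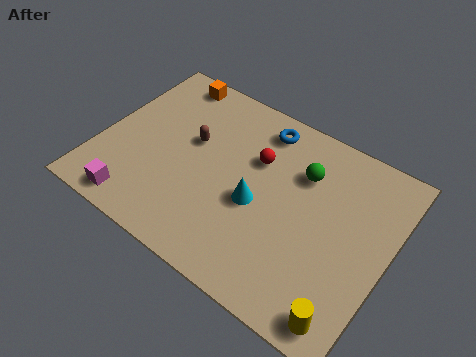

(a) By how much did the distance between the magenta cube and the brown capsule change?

+2.3

The distance was about 2.1 in the first image and 4.4 in the second, so they moved 2.3 units further apart.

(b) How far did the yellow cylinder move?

1.3

The yellow cylinder moved from about (10.5, 2.2) to (11.1, 1.0), a distance of √(0.6² + 1.2²) ≈ 1.3.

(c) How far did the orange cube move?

2.7

The orange cube moved from about (4.6, 6.6) to (2.1, 7.7), a distance of √(2.5² + 1.1²) ≈ 2.7.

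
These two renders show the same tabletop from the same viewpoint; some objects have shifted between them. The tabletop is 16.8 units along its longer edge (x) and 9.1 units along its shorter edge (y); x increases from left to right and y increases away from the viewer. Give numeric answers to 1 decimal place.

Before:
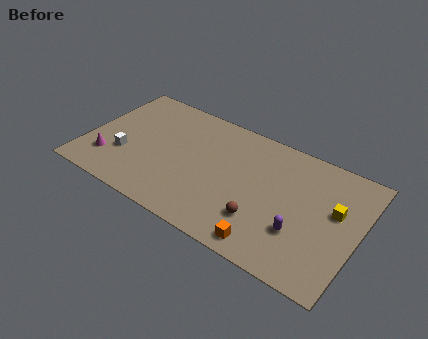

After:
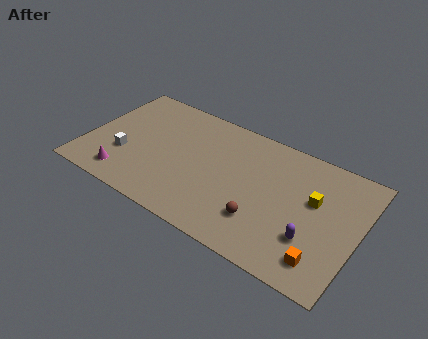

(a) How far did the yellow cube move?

1.3

The yellow cube moved from about (15.3, 5.4) to (14.0, 5.5), a distance of √(1.3² + 0.1²) ≈ 1.3.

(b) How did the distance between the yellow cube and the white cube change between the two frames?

-1.3

Before: roughly 13.0 units apart; after: 11.7. That's 1.3 units closer together.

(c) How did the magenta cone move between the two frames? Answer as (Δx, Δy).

(1.2, -0.8)

From the two frames, the magenta cone sits at roughly (1.6, 2.3) before and (2.8, 1.5) after.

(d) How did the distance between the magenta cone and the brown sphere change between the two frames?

-1.1

The distance was about 9.6 in the first image and 8.5 in the second, so they moved 1.1 units closer together.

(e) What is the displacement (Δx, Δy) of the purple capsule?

(0.7, -0.1)

The purple capsule was at about (13.5, 2.9) and moved to about (14.2, 2.8).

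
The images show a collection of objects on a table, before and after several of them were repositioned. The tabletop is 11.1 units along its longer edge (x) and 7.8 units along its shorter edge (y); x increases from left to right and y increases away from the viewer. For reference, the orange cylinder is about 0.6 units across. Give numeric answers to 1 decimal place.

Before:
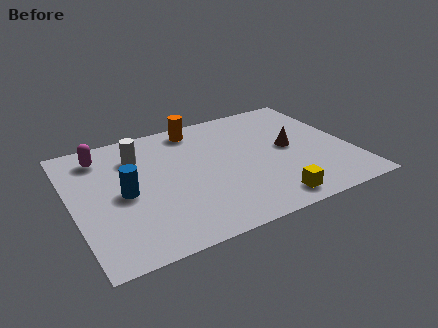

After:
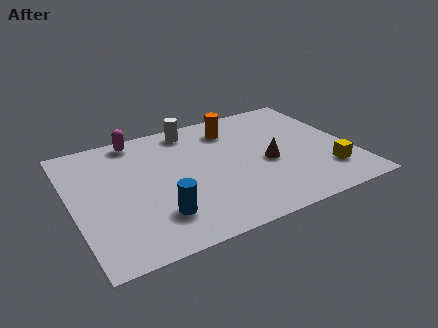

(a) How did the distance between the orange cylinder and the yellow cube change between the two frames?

-0.8

Before: roughly 6.2 units apart; after: 5.4. That's 0.8 units closer together.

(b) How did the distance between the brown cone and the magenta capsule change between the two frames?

-1.7

They were about 7.7 units apart before and 6.0 after — 1.7 units closer together.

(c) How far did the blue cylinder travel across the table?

2.1

From (2.0, 3.7) to (3.1, 1.9), the blue cylinder covered √(1.1² + 1.8²) ≈ 2.1 units.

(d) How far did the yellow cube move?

2.7

From (7.4, 1.0) to (9.9, 1.9), the yellow cube covered √(2.5² + 0.9²) ≈ 2.7 units.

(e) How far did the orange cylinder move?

1.5

From (5.3, 6.8) to (6.7, 6.2), the orange cylinder covered √(1.4² + 0.6²) ≈ 1.5 units.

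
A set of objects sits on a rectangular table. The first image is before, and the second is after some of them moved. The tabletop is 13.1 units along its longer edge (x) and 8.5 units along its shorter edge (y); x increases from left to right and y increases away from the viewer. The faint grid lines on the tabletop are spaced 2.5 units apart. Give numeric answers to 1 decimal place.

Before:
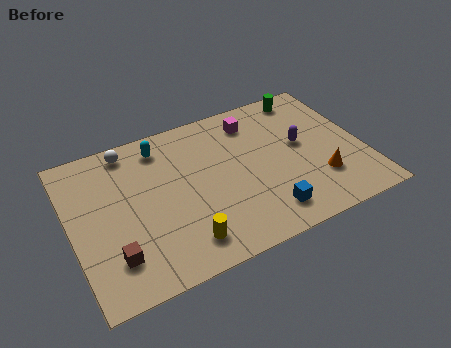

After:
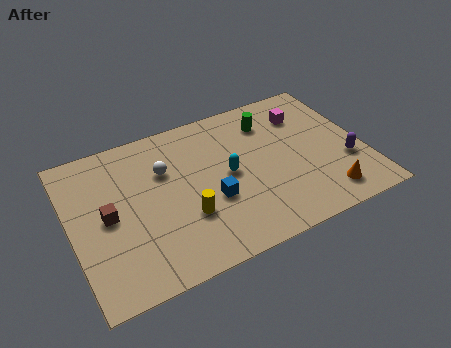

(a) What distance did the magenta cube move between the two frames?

2.4

The magenta cube moved from about (8.5, 6.9) to (10.8, 6.4), a distance of √(2.3² + 0.5²) ≈ 2.4.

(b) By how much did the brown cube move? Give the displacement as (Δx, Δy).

(0.0, 2.2)

From the two frames, the brown cube sits at roughly (1.6, 2.0) before and (1.6, 4.2) after.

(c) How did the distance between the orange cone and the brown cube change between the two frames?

+0.5

They were about 9.3 units apart before and 9.8 after — 0.5 units further apart.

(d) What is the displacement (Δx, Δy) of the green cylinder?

(-1.9, -0.9)

The green cylinder started near (11.1, 7.5) and ended near (9.2, 6.6).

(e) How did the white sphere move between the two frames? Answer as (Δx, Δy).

(1.4, -1.8)

The white sphere was at about (2.9, 7.5) and moved to about (4.3, 5.7).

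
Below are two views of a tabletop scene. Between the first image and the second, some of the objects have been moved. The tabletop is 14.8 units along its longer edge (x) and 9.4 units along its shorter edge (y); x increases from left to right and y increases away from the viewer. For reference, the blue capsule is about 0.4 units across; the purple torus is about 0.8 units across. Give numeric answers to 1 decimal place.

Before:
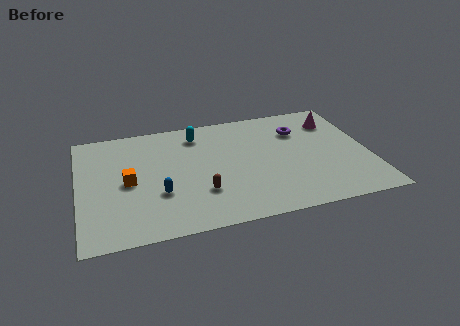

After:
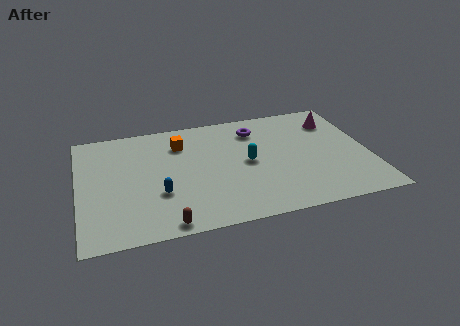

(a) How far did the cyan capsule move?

3.8

The cyan capsule moved from about (6.2, 7.7) to (8.6, 4.7), a distance of √(2.4² + 3.0²) ≈ 3.8.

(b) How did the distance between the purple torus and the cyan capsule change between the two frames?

-2.5

Before: roughly 5.3 units apart; after: 2.8. That's 2.5 units closer together.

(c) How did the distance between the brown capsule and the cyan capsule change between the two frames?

+1.0

They were about 4.9 units apart before and 5.9 after — 1.0 units further apart.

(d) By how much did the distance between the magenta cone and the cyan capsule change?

-1.8

The distance was about 7.1 in the first image and 5.3 in the second, so they moved 1.8 units closer together.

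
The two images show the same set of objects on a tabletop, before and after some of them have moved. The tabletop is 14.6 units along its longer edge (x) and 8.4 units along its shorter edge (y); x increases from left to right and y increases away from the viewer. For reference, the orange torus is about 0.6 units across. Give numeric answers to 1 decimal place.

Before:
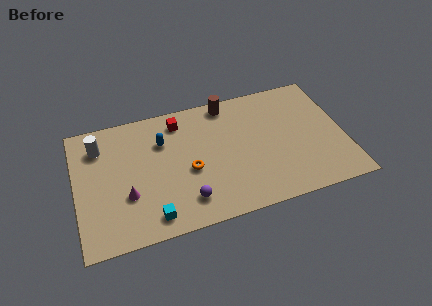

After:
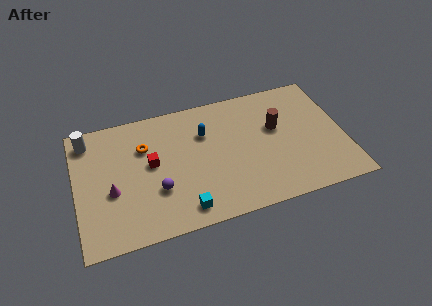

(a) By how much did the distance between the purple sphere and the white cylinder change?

-1.0

Before: roughly 6.5 units apart; after: 5.5. That's 1.0 units closer together.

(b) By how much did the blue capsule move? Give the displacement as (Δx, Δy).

(2.3, -0.1)

From the two frames, the blue capsule sits at roughly (4.8, 5.9) before and (7.1, 5.8) after.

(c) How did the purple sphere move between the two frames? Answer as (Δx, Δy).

(-1.5, 1.1)

From the two frames, the purple sphere sits at roughly (5.8, 1.7) before and (4.3, 2.8) after.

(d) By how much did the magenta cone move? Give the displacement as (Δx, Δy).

(-0.8, 0.5)

From the two frames, the magenta cone sits at roughly (2.7, 2.9) before and (1.9, 3.4) after.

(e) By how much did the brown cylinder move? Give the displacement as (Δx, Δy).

(2.5, -2.4)

From the two frames, the brown cylinder sits at roughly (8.5, 7.5) before and (11.0, 5.1) after.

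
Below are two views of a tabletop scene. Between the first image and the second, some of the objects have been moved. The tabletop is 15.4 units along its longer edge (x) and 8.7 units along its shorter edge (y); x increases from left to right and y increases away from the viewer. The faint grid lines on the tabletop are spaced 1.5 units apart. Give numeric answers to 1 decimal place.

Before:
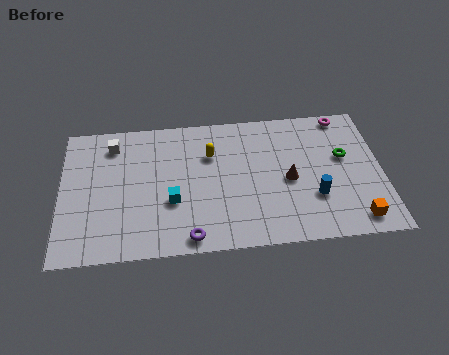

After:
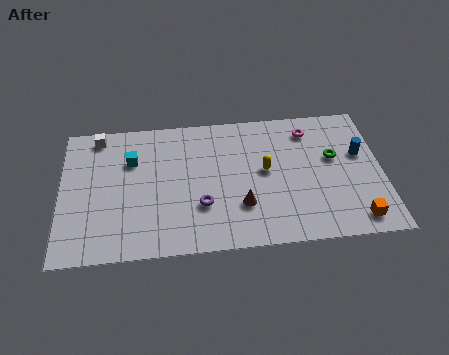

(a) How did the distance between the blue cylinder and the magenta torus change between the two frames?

-2.3

They were about 5.3 units apart before and 3.0 after — 2.3 units closer together.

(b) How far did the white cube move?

0.9

The white cube moved from about (2.5, 7.1) to (1.8, 7.7), a distance of √(0.7² + 0.6²) ≈ 0.9.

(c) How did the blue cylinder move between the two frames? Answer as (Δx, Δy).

(2.3, 2.5)

The blue cylinder started near (12.1, 2.8) and ended near (14.4, 5.3).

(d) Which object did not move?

the orange cube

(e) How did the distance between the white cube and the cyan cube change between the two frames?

-2.5

The distance was about 4.8 in the first image and 2.3 in the second, so they moved 2.5 units closer together.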